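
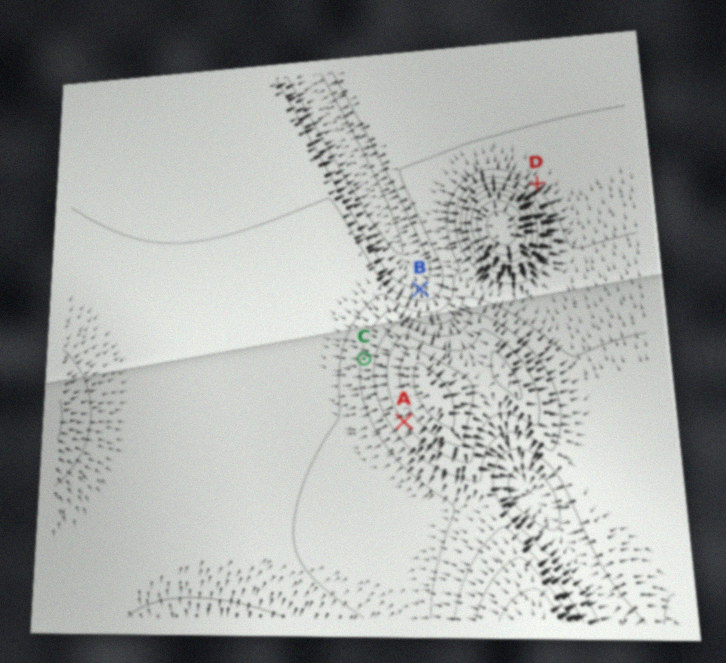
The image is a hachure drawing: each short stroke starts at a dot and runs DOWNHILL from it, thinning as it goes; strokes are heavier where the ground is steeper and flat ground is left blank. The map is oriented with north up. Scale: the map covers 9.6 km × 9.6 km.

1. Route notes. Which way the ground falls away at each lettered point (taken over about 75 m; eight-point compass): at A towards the SW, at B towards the N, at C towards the W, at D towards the NE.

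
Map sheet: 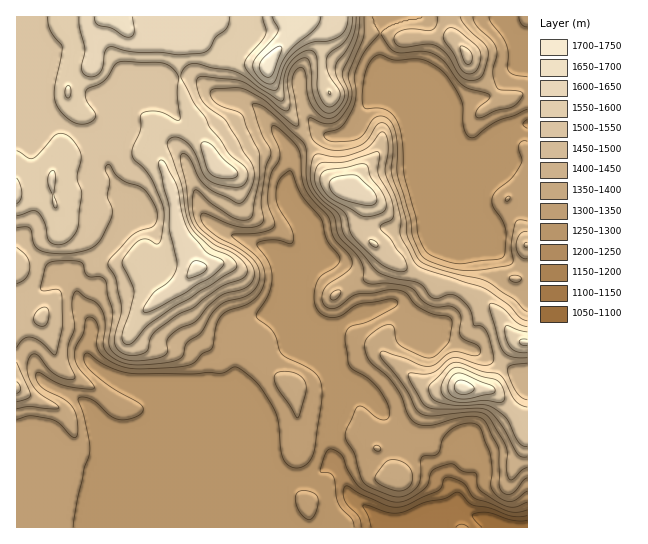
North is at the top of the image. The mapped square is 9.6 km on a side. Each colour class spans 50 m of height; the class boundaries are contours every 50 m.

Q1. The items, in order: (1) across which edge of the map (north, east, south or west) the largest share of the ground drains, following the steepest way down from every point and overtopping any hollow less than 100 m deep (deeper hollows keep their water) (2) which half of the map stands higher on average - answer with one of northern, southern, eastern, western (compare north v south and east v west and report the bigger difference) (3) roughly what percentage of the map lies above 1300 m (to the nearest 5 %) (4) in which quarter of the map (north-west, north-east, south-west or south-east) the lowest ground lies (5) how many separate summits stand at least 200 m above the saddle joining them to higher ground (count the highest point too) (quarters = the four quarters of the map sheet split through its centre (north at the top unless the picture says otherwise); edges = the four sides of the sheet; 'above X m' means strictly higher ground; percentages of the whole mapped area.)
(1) The largest share of the runoff leaves by the southern edge.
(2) The northern half stands higher on average than the southern half.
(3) Roughly 70 % of the ground is higher than 1300 m.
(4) The lowest point lies in the south-east quarter of the map.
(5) There are 2 summits with 200 m or more of prominence.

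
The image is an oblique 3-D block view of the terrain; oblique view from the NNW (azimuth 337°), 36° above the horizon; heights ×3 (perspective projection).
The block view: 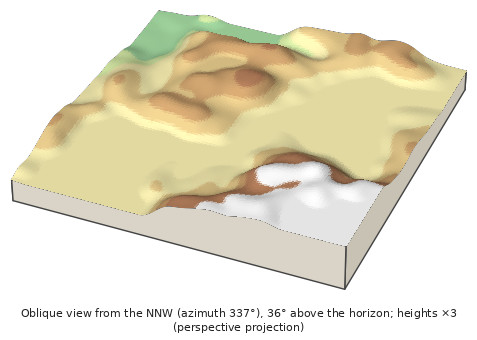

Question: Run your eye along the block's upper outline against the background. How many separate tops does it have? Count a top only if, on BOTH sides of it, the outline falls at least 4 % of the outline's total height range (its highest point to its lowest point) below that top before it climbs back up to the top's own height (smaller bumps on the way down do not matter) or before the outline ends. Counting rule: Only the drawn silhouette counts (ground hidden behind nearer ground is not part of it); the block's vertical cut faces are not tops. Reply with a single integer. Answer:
2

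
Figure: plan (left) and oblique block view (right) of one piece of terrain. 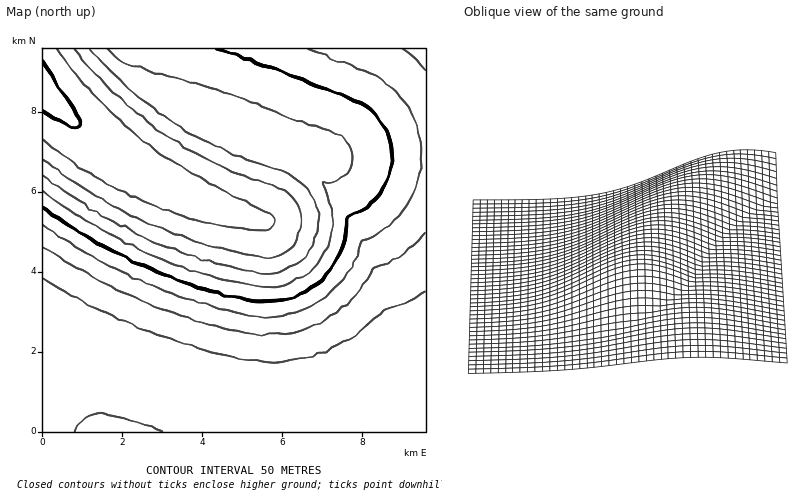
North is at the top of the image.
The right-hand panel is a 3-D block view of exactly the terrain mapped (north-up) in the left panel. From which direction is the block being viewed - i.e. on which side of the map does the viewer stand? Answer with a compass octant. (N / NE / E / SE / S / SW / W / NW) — E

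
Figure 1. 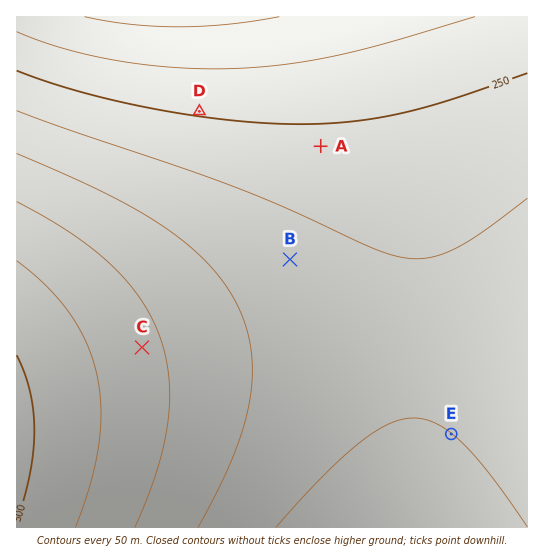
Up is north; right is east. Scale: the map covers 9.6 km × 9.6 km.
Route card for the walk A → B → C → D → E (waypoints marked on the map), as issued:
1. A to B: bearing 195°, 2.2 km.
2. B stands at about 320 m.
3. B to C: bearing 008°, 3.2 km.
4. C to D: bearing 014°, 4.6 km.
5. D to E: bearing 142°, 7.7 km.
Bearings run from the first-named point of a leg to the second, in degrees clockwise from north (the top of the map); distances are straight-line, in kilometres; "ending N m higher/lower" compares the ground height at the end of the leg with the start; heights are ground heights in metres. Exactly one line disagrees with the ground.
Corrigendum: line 3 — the bearing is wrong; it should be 239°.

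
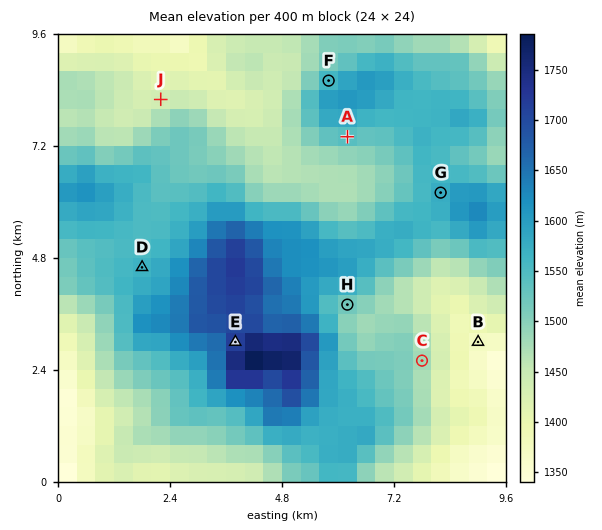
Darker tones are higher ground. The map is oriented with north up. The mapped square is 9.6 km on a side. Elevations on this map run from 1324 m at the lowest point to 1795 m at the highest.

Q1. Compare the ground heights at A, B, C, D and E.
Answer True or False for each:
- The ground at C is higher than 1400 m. True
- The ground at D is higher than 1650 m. False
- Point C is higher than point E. False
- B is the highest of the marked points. False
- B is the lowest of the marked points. True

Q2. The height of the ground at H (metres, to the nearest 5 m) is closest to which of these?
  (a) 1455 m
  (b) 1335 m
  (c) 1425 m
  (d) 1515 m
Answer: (d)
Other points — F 1560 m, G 1575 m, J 1435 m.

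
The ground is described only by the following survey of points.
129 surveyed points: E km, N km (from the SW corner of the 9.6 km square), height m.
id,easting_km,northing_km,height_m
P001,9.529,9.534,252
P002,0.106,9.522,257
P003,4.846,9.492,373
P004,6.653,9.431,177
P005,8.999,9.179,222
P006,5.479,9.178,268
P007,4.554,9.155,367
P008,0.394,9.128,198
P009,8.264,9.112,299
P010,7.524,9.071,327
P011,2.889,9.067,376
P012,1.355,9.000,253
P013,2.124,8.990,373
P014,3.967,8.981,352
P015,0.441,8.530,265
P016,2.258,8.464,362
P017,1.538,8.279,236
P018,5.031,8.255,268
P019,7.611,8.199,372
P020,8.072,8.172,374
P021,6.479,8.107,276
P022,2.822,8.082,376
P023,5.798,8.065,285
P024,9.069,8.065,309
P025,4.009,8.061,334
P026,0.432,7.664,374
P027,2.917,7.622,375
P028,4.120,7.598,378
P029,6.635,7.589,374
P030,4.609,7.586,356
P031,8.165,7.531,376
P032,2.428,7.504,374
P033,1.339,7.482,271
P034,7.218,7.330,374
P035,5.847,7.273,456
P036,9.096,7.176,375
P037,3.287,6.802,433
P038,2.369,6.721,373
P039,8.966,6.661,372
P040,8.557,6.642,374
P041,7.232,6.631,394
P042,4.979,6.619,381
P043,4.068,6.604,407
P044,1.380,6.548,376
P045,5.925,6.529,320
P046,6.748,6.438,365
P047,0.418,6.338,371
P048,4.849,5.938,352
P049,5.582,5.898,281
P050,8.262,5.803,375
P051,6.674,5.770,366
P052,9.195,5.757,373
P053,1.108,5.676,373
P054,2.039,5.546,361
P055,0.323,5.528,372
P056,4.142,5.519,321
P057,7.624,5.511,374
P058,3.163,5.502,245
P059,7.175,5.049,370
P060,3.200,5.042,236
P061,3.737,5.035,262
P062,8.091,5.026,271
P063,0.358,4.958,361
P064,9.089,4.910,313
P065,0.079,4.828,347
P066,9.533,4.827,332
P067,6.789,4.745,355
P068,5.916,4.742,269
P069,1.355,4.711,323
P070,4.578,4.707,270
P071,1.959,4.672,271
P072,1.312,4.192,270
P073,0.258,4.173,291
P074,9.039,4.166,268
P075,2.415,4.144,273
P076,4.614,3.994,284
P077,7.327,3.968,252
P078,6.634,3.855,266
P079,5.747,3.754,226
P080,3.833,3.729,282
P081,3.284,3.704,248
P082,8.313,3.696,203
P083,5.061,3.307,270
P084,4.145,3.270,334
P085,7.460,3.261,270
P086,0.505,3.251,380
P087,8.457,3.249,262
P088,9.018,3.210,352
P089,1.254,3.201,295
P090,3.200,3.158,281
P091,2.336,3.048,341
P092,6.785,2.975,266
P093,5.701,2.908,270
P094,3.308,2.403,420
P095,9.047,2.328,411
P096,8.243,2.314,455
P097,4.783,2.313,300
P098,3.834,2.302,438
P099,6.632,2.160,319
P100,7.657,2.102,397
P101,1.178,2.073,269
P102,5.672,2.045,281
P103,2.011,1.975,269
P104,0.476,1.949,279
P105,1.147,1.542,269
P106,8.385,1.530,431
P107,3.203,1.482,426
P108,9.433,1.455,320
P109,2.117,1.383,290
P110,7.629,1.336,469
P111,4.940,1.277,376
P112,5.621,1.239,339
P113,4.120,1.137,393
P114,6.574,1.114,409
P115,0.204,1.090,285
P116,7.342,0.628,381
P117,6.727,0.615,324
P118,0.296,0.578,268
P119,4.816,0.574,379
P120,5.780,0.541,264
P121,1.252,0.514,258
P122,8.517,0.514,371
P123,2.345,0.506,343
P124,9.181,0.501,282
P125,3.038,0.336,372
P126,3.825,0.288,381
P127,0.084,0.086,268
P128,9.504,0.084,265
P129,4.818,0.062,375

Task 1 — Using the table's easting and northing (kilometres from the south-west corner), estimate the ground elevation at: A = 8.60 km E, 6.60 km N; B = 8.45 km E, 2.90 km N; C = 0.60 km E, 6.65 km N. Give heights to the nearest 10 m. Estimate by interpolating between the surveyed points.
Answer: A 370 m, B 320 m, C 370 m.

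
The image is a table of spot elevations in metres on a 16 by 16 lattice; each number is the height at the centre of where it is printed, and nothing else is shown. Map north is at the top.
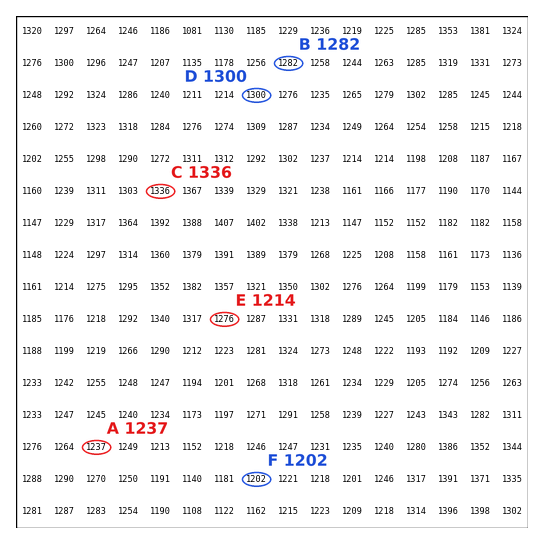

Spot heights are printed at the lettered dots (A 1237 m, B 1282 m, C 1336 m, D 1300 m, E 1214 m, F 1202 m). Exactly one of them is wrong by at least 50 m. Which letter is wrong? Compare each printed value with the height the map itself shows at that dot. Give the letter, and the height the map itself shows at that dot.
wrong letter E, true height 1276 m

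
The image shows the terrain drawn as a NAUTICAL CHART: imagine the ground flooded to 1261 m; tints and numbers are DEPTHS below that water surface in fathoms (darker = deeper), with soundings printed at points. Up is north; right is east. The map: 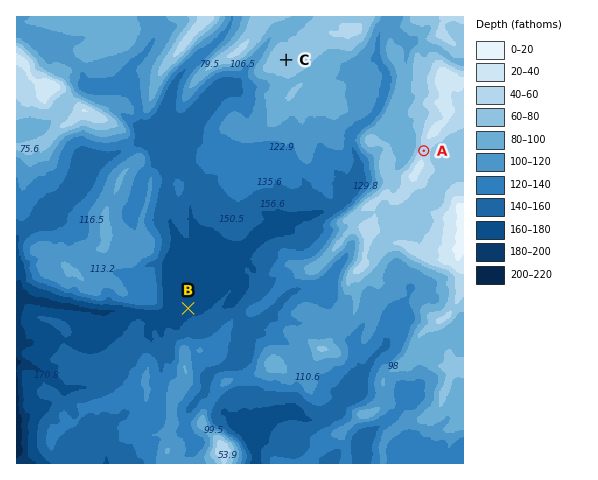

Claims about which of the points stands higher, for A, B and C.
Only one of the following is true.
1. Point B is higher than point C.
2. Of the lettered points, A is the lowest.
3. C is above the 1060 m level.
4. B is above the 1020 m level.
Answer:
3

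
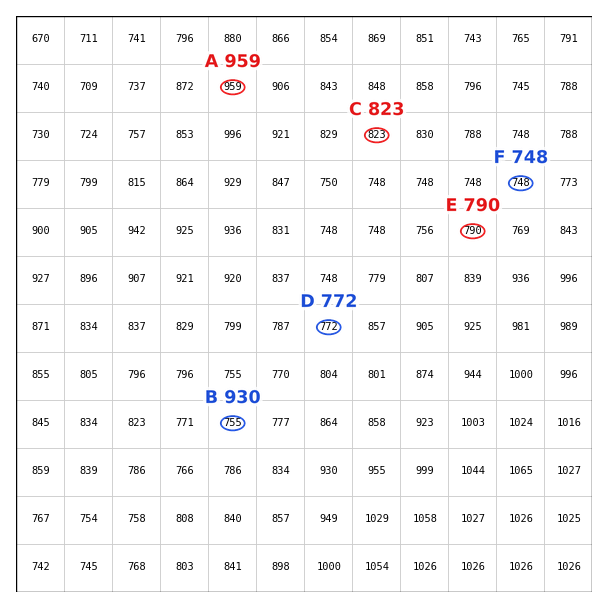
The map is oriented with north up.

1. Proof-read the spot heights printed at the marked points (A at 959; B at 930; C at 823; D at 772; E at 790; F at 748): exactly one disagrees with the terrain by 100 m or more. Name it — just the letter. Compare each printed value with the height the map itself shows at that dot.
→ B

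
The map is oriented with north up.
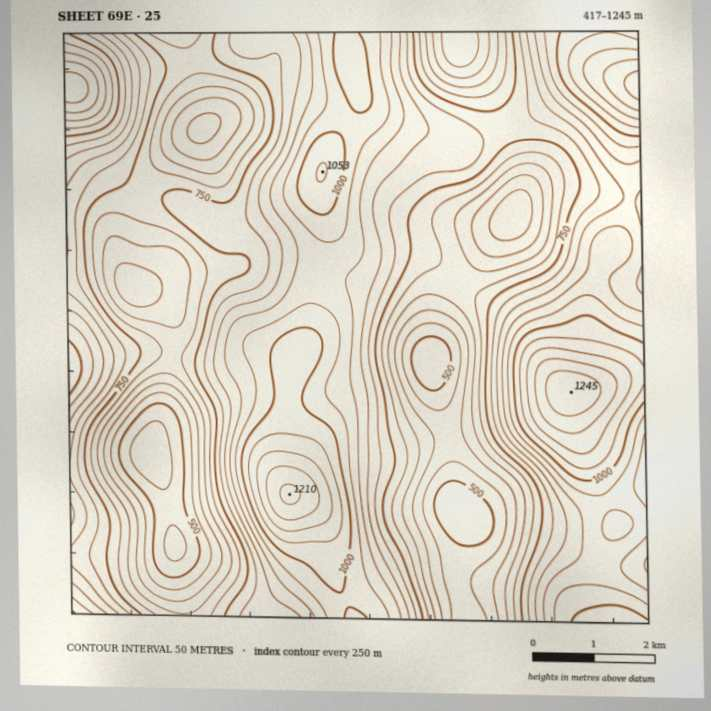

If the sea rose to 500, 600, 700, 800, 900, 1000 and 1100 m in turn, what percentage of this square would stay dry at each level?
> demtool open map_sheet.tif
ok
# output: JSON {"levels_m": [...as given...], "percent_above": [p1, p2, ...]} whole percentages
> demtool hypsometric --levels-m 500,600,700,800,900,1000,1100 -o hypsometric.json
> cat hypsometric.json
{"levels_m": [500, 600, 700, 800, 900, 1000, 1100], "percent_above": [96, 86, 71, 52, 34, 15, 5]}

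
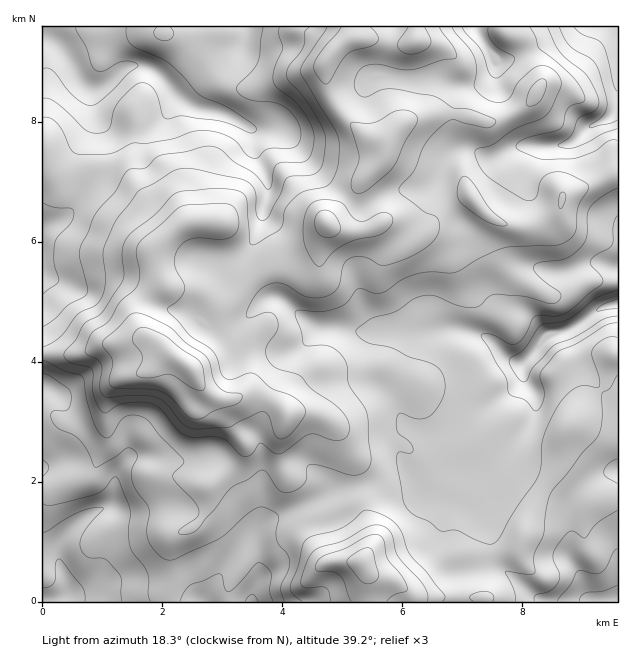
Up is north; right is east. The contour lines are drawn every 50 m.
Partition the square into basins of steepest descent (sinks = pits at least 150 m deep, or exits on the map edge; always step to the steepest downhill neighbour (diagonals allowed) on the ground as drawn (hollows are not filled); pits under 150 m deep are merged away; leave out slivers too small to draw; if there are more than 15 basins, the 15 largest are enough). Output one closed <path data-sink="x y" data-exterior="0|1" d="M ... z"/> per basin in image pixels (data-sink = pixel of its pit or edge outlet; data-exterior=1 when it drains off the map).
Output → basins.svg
<path data-sink="617 304" data-exterior="1" d="M617 173l-7 0-23 13-22 8-5 17-12 10-12 5-19 1-14-3-16-9-17-19-4 0-20 10-11 11-6 11-11 11-6 3-6-2-21-16-5 0-12 6-28 0-12-6-8 20-9 10-15 6-22 3-23 15-22 22-8 4-8-1 3 6-2 18-12 22-12 17 10 19 8 9 9 4 15 2 16-6 9 1 17 6 9 6 4 7 9-2 17 1 15 6 6 5 18 30 5 23 1 27 14 30 0 10-9 17 3 9 4 4 36 13 4-1 26-23 15-7 49-2 15-3 4-4 13-39 26-45 6-31 21-29 21-19 6-26 2-4 4 0z"/><path data-sink="43 37" data-exterior="1" d="M352 26l-310 1 1 327 36 0 22-8 24-2 18-6 3-2-5-5-3-10 2-14 7-12 16-11 10 4 20 2 10 4 12 10 6 0 12-6 18-20 17-12 10-4 24-4 14-9 10-18 1-9 24-24 11-17 18-18 6-16-3-5-12-4-13-8-19-19-12-23-1-25 17-21 9-5z"/><path data-sink="43 601" data-exterior="1" d="M146 336l-21 8-24 2-22 8-37 1 0 246 325 1 1-28-5-13 7-12 2-15-14-30-1-27-5-23-18-30-6-5-15-6-17-1-9 2-2-5-11-8-17-6-9-1-16 6-20-4-12-11-10-19z"/><path data-sink="617 27" data-exterior="1" d="M617 26l-264 0-1 11-9 5-17 21 1 25 12 23 19 19 13 8 12 4 3 5-6 16-18 18-11 17-24 25 4 4 9 3 28 0 12-6 5 0 16 14 11 4 6-3 11-11 6-11 11-11 20-10 4 0 17 19 16 9 24 3 18-5 8-4 7-7 5-17 22-8 23-13 8-1z"/><path data-sink="617 601" data-exterior="1" d="M617 354l-3 0-2 4-6 26-21 19-21 29-6 31-26 45-13 39-4 4-15 3-49 2-15 7-26 23-9 0 2 2 10 8 6 2 65 0 1 4 133-1z"/>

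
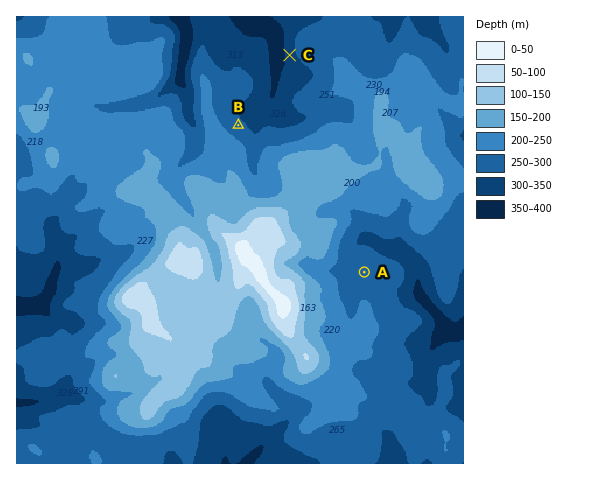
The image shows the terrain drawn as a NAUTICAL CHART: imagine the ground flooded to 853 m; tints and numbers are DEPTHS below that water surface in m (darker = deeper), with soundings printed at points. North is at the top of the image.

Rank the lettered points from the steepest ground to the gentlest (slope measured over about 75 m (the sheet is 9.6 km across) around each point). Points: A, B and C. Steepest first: C B A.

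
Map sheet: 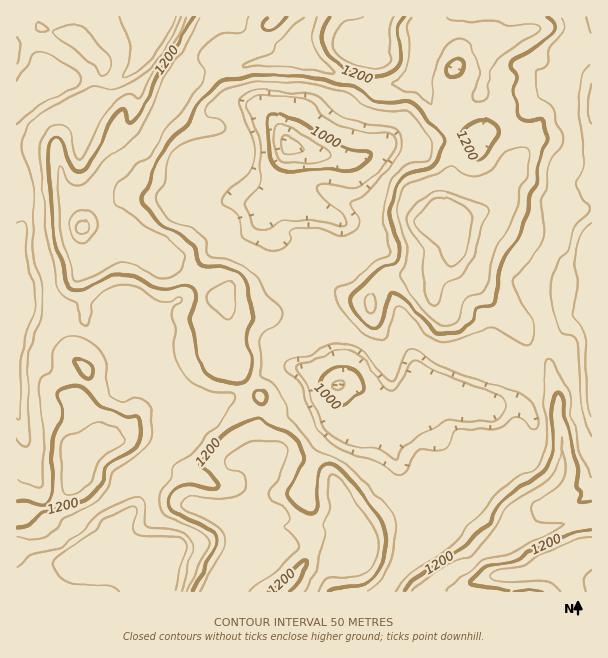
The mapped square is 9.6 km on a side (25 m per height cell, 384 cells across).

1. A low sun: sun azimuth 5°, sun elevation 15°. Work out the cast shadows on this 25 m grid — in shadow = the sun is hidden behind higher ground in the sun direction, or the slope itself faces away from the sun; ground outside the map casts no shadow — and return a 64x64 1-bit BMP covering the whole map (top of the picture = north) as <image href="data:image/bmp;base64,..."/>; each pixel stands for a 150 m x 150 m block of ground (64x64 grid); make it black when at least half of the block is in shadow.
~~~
<image width="64" height="64" href="data:image/bmp;base64,Qk0+AgAAAAAAAD4AAAAoAAAAQAAAAEAAAAABAAEAAAAAAAACAAATCwAAEwsAAAIAAAAAAAAA////AAAAAAAAAAAAHwAAAAAAAAADAD4AAAAAAAAAH4AMAAAAAAAP4B4AYAAAAAD4BwP8AAAAAD+BA/wAAAAADwBB/AAAAAAABnBwAAAAAAAHvAAAAAAAAAGMAAAAAAAAAAAAAAAAAAAAAAAAAAAAAAAwAAAAAAAAADgAAAAAAAAAGAAAAAAAAAAAAAAAAAAAAAAAAAAAAAAAAAAAAAAAAAAAAAAAAAAAAAAAAAAAAAAAAAAAAEAcAAAAAYAAwP4AAAABgAHD8AAAAAABg4fAAAAAAAP/DgAAAAAAAf4IAAAAAAAAPAOAAAAAAAADB8AAAAAAAAMOQAAAAAAAAhwAAAAAAAAAGAAAAwGAAAAwAAAHx+AAAAAAAAD/IAAAAAAAADwAAAAAAAAAAAAAAAAAAAAAAAAAAAAAAwAAAAAAAAABAAAAAAwAAAAAAAAAAAAAAAAAAAAAAAAAAAAAAAAAAAAAAAAAAAAAAAAAAAAAAAAAAAAAAAAAAAAAAAAAAAAAAAAAAAAAAAAAAAAAAAAAAAAAAAPgAAAAAAAAB4fAAAAAAAAPH8YAAAAAAB/4jAAAAAAAP+H4AAAAAAx/8/gAAAAAB//+AAAAAAAB//gAAAAAAAD/4AAAAAAAAAAAAAAAAAAAAAAAAQAAAAAAAAAAAAAAAAAAAAAwAAAAAAAAAAAAAAAAAAAAAA=="/>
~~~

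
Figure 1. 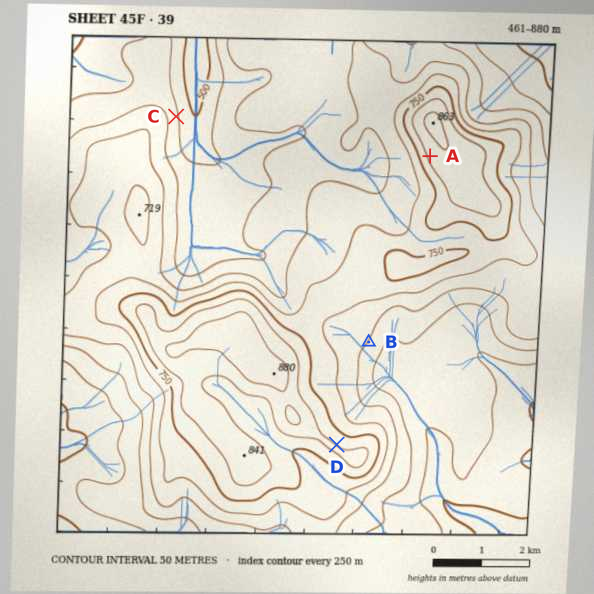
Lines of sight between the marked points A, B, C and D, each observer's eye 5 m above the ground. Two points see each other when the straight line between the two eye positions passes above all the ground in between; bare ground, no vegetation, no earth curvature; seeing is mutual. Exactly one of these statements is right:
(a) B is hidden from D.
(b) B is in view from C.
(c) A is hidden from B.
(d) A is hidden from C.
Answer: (c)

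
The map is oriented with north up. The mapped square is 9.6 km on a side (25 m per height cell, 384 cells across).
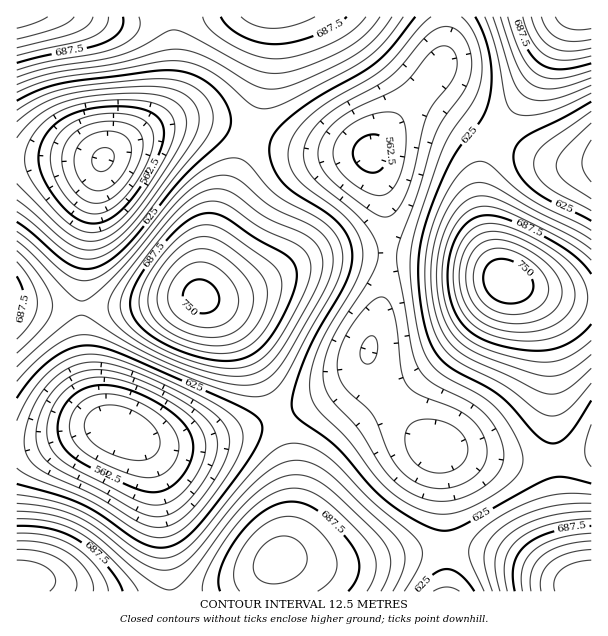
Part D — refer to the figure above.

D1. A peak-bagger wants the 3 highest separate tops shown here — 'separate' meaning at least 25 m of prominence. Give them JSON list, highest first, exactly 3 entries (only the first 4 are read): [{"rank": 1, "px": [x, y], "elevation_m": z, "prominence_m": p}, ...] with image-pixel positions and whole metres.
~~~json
[{"rank": 1, "px": [506, 281], "elevation_m": 761, "prominence_m": 251}, {"rank": 2, "px": [200, 297], "elevation_m": 755, "prominence_m": 133}, {"rank": 3, "px": [278, 560], "elevation_m": 718, "prominence_m": 55}]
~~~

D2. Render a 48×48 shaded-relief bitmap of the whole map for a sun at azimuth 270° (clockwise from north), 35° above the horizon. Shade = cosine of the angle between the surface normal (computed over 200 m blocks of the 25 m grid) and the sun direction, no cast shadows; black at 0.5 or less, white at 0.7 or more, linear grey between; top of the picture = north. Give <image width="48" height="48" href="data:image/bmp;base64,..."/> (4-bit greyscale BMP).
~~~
<image width="48" height="48" href="data:image/bmp;base64,Qk32BAAAAAAAAHYAAAAoAAAAMAAAADAAAAABAAQAAAAAAIAEAAATCwAAEwsAABAAAAAAAAAAAAAAABEREQAiIiIAMzMzAERERABVVVUAZmZmAHd3dwCIiIgAmZmZAKqqqgC7u7sAzMzMAN3d3QDu7u4A////AFVEMyIiNFZ4iIdmVUREMiIiNXiru7qXZlVEMiIiNGeJmYdmVUREMyIjRWiau6mHdlVDMhESNGeJmYh2VURDMyIjRWiaqqmHdlVDMhESNGiZqph2VURDMzMzRWeJmZiHZlVDMhESNWiaqph2VUQzMzM0RWeImYh3ZlVDMhEiNWiaqqmHZUMzMzM0RWeIiId2ZlVDMiIjRXiaqqmHZUMzIiM0VWd4iHd2ZlRDMiIjRXiaqqmHZUMyIiM0VWd3d3dmZURDMyM0RniaqqmHZUMyIiM0Vmd3d3dmVUQzMzM0VniaqqmHZUMyIiM0Vmd4h3dlVTMzMzRFVniZqpmHZUQyIiM0VneIiHdlRCIiIzRVZ4iZmZmHZUQzIjM0VneIiHdlRCIiI0RWZ4iZmZiHZUQzMzNEVneIiIdlQxERI0VWeImZmYh2ZUQzMzRFVneIiIdlMxERI0VneImZmId2VEQ0RERVZneIiIdkMxERI0VniImZiHZlRDM0RFVWZneIiHdkMxERI0VniJmYh2ZUMzM0RWZmd3eIiHdkMxESI1Z4iJmIdmVDIiI0VWd3d3eIh3ZUMyIiNFZ4iZiHdlQyIRI0VneIiIiHd3ZUMyIjNGeImZiHZUMhEREjRniZmZiHd2ZUMyIjRWeJmZh3ZUMhAAEjRniaqpmHdmVUMyIzRWiZmZh2VDIRAAASRXiqu6mYdlVEMyIzRniaqph2VDIRAAASNXirzLqYdlRDMyIzRniaqph2QzIhEAABJGirzMuodUQzIiIjRniquph1QzIiEQABJGis3cuoZUMiIiIjRXiru6h1QzMyIhAAE1is3dyoZTMiIhEiRXiru6h1QzMzMiEAE1es3dyoZDIiEREiNWiru6l1QzMzMyERE1eb3duoZDIiIRESNGiry6l2QzNEQzIRE0ebzcuXUyIiIiESNGirzLmGQzNERDIhI1ebzLqGQyIiIiISJGirzLqGVDM0RDIiI1eau7mGQyIiMyIRI1ebzLqGVDM0RDMiNFeau6l1QyIzMyIhI1ebzMqXVDMzMzMiNGeaqphlMyMzMyIhI1ebzMuXZUMzMzMzRWiaqpdkMzM0RCIhI1eavMuYZUQzMzMzRWiaqYdkMzM0RCIhI0aKu7uodlQzMyIzRXiaqYdkQzNERCIiI0aJq7qphlVDMiIzRXiZmYdlRDREMyIiI0Z4mqqph2VEMyIzRXiJmYdlVERDMyIiI0VniaqZiHZUMyIzRWeImIh2ZVRDMyIiM0VneJmZiHZUQzMzRVZ4iIiHdlVDMyIjNEVWZ4iIiHdlQzMzRFVneIiIh2VEMyMzREVVZneIiHdlRDMzNERWZ4iZmHZUMzM0RERFVWd4iHdlVEMzMzNFZ4maqYdlQzM0RERERVZ3iHdmVEQzMyM0VnmqqphlRERERERERFZnd3dmVURDMiIjRnmru6l2VEREREQzRFZnd3dmVURDMiIiRXmru6mGVURERDMzNFZ3d3dlVURDMiESNXmry7qHZUREQzMzNFZ4iHdlVURDMiESNXiry7qHZg=="/>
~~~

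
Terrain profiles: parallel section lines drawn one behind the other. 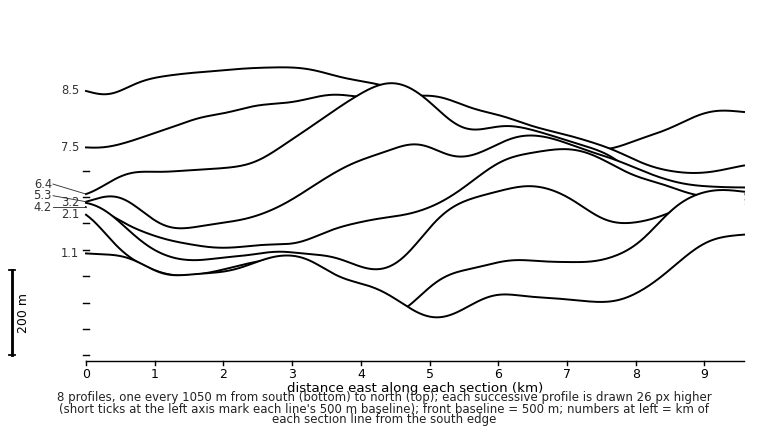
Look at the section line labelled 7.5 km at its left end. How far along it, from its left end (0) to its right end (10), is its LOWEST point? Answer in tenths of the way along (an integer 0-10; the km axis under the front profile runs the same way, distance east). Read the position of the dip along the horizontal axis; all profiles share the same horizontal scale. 9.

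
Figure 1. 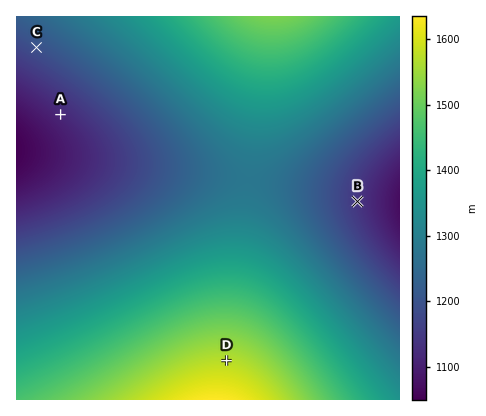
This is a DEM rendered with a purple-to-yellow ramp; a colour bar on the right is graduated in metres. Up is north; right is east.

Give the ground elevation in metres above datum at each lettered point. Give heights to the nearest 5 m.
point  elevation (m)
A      1115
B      1140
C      1195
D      1570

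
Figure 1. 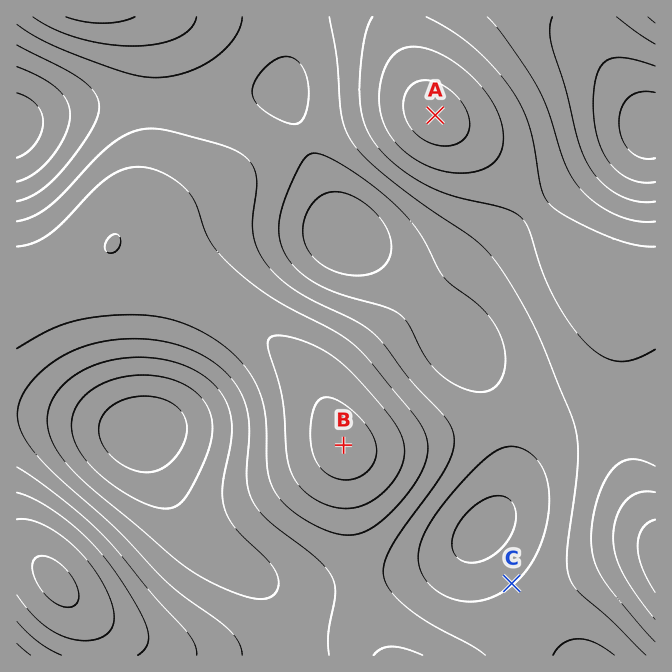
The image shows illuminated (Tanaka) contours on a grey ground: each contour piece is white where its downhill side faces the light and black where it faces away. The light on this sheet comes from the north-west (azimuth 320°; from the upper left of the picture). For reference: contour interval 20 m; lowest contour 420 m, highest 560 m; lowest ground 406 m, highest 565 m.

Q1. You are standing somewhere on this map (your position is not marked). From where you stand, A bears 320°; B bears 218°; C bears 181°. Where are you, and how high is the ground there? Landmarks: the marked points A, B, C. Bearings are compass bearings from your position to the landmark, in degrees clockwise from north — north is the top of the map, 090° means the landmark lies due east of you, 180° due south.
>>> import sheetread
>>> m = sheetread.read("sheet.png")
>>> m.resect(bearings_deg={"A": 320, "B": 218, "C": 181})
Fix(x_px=520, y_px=218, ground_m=500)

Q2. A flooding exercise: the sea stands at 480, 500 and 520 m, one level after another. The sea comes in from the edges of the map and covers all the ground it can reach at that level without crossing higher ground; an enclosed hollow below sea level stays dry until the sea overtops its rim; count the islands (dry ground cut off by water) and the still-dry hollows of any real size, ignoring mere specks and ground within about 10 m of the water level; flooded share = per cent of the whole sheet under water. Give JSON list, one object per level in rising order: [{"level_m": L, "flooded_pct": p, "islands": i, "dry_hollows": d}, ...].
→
[{"level_m": 480, "flooded_pct": 48, "islands": 0, "dry_hollows": 0}, {"level_m": 500, "flooded_pct": 69, "islands": 0, "dry_hollows": 0}, {"level_m": 520, "flooded_pct": 89, "islands": 2, "dry_hollows": 0}]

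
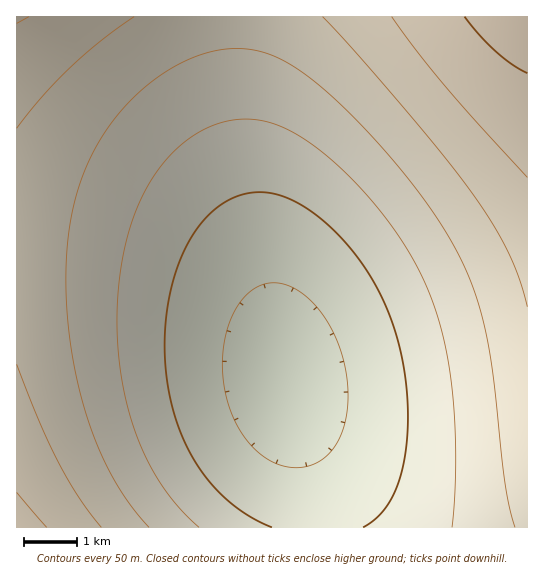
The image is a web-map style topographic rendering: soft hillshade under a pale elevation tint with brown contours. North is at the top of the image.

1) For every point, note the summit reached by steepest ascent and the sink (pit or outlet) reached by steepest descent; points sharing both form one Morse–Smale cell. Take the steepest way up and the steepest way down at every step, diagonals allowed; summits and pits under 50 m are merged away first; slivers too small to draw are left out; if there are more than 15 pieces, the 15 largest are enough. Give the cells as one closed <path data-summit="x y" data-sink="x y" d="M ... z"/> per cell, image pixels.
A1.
<path data-summit="527 17" data-sink="283 379" d="M527 16l-290 1 0 81 8 79 26 122 14 91 27 93 5 45 211-1z"/><path data-summit="17 527" data-sink="283 379" d="M41 240l-25 1 0 286 299 1 0-29-8-38-18-55-9-48-5-16-14-23-19-19-15-11-50-24-67-17z"/><path data-summit="17 17" data-sink="283 379" d="M237 16l-221 1 0 222 58 4 36 5 51 12 36 13 34 19 30 27 14 23 4 15-3-28-25-122-10-60-4-49z"/>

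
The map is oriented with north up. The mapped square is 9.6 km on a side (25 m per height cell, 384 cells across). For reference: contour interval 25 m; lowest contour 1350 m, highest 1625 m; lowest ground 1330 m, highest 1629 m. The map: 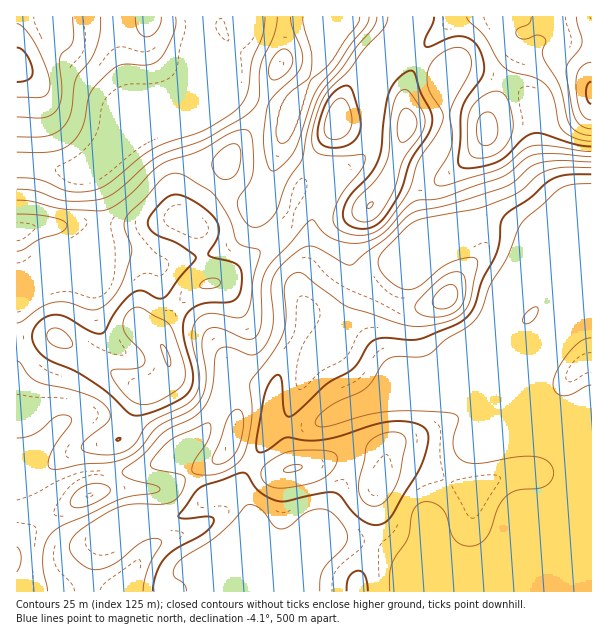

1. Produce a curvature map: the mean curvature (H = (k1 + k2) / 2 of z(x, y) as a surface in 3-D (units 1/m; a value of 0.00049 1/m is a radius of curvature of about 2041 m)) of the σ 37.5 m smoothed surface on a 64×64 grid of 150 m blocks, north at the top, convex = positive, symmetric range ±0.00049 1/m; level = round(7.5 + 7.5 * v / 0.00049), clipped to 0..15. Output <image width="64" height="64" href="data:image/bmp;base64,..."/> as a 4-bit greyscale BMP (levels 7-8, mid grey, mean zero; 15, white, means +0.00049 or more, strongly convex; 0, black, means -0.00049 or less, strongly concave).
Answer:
<image width="64" height="64" href="data:image/bmp;base64,Qk12CAAAAAAAAHYAAAAoAAAAQAAAAEAAAAABAAQAAAAAAAAIAAATCwAAEwsAABAAAAAAAAAAAAAAABEREQAiIiIAMzMzAERERABVVVUAZmZmAHd3dwCIiIgAmZmZAKqqqgC7u7sAzMzMAN3d3QDu7u4A////AJiHiIiJmrtzN6hneHd4d4dXiJqph2Z4d3d3d3d3iJh2mHd4iHiKvJQ2lnd4d3eHh1eJqqmGZnd3d3d3d2eJmHapdmeHd3istjNVd4h3d4iHZomaqYZld3d2Z3d3eImId6l2Z3d2Z5zJQzJ3eHd4h4d1eImZh3Zndmd3Znd4mYd3qXZWdmZni+yXVBR3d3d3d3dGeIiId3ZniIiHd3iYh3eZhlVVVER63ty6ghd3d2Znd3Rmd3iId3eJmYd3eJiHd5mYdVRDdjOKvN7rUWd2eXV3dFZ3eIh2Z4mZh3d4iHd3d4mYZUEndjNFe+7HJnSahldUZ3iIh2ZniZmHZneId3d3eKupdAASISM0i9yDNYmGVEV4mZh1VWZ4mYdmd3d3h3d3e+7KdCJGh1Mlm6ZFeHZVVnmrqWVFZ3iZh2Zmd2eHdWdX3//szN3tlRE1ZVeIdmZWebzKdVZ3iJmXZmd3Z3eZdVN77+7u/+63QhEkermIiHZorNuGZ4iJmqmHeJh2d4mZUyNWZmeJqpmIYxOe/bqqhlaL3JdniIiZqpmaqoZ3d4mnQQEQASI0Z87qQ43/7dyoVWnMl3d4h4iZqqu6hnd3aKunZmVCAnd1r/+UN73d3bl1Z5qXd3d3Z3iZmqmGd3d2i93d7shQR3Yp7+YAWJq7upd4mph3d2ZWZneIiGZ3ZmVoq97//YQEd0Kf+AMlZWeaqqq8upiHZlVVZmZmZ3eIdlZnib3slTEUYW77BHVkI1eKq83cuZh2Zmd2Zmd3d5mHZVVVZ5l2RFMRTP0yd4UyJFZ4m7uqmYh3Z3d3d3d3mYdmVUM1eId3d0E6/mF3qFQzNEVWd4iJmZiHZ3d2ZneIdmZVQzWKu6mqcyfecXa6hlVERERFVmeJmZh3d2d2VWd2ZmZVaL3tusyUJJuCZauYdmZmVVRFVneImYh2eZhlZ3d3d3ebzu273rYjaZRFm6h3d4dmZ3d2ZmZ4iHd5u4V4iId3ibu7qaztpjN4ljWKqIiIiHZmZnd3d3d3dnm8pmeHd3ibuoZWruyGQkenNHmYiImIZmZnZnd3d3d3V6y4Vnd3iaqXQzbP2WVDR6hDaZmZmYdlVnh3Z3d3d3dVerpGiZqqqGQzWe6mNERYumNXmZmZh2VniHZXd3d3d3Voqles3LqGVFec7YQ0RXrLdUaImZh2ZneIZURnd2d2ZleJaM78qGVXm7zKdDNGnNuWVXiJiHZneIdTMzV2iZhmV4hYvtuGZnrdyql0M1ebupdVZ4iHd3iJmHZURFeauoZniEabuXZmeu6neYUzWJqph2V2eId3iZqrvLlURom7l2Z3NGiIdlVozZVZqFV5qph3VXV3d3iaqr3//oRFZ5uoZ3Z0Rnd2VEarhFi7mJq6l2ZVVnd3iaqpm///lDRleal2d3dkVlVURYl1V6zczLqGREVnd4iaqoZXz/+UM2ZYmYZ3d3d3d3dGiYZWi83cunVDRXiImaqYURSM/qYzR2aJhnd3d3d3d0aIh2Vnmru6l1M1eIiZmHQmQFnNyWVFdnmWd2V3d3d3V4iHZVZmeKqpdURnd4h2QXd2BZvMp1R3aId4ljZ3d3dXd3dlZmVWeau4VEZmZmUwV3dyJpzKZVd3d3ioUzRnd1d2d2Z4iHVWi9yFRWZmZlMGd3djScuFR3d3d8qZmFV3Z3eIh4mrqGVp3rdWiIeJhSBnd3dlq4ZVd3d4zM3cqHd4mqqZqry6dUasuGebvN7IQgE1ZmZ5hlVXd3eqvd3MuYmqqqu7u7l1NHqoZXrf/+lTRDISNWdmZlV3d4mZiau5mZmZq7qZh1MiWblkR7//+mRoh2ZmZmZmZVd3mZdVZ3d4iHiqqYdmVDRZunQ1jP/9dHq6h3dmd4dmVWaZh0MzRGeIiJqXZWd3VFi8lkNorf+kWtyXd3eJmHVERGZlRDM0VniZqoZVeal1R7ymYkVp78Qnzbl2Z4iHZUNERFVVZ2RFaJu7h2eKuoVGnKVTIzW/5QN825d3h2ZVRERFVWZmd1RGisypmau6hUR6liIzIn/3Aje9ypmGRFZVZlVmZ3ZndURXmqq7zcqFM1iYZVUxTPowUGve3KdEZ2Z4Z3eHd3d3ZERWeJrP7IYxJq3Ll0Eq/oECGN/uyGaJiKqImZh3d3d2VERERp3tpiMDr//ZYSn/2BAGzu25iaqqzZmZmYdnd3d2VDMzWLy5NSB+//thKP/8YAbO25iJmZvfiImph2d3d3d3dTI0estUYEv/+1AY//1yJ97al3Zlad9niqmGZnd3d3d3djNHvIFwGf/6MBj/2mIozcuWVkRH32ebuXZWZ3d3d3d3czWcoGIH7/kECf6mBRerupZVM0ffiKy4ZWZnd3d3d3d3NHzFBAW/+gcJ/pEnQomZhkRDR8+qvJZWZmZ3d3d3d3dDbPtQAWz8JyXeoGdxaIdmVUVoz8y6dWd3Zmd4iId3d0Rs/8cQB96EYJ2xZ3Ynd3d3d4nO3KdWeId2d4iHd3d3VFv/+zQBnuZVKsYndxZ4iZmZmazbhVeZh3d4mHdnd3d1WN/8NWBt/mU1yyJ2BompmYh2ecllaamHd3mpdlZ3eIZFrMsWcQnv5WKutAAmmqmIdlRouFV5qHd3iaqGVneJhTSbuAd3BJ36ZG7rhleaqYh2VWmXVoqXd3d4q6hmeJlmJZy1J3dgN8xnGMypiZmYh3dmi4ZXmoZnd3isuXeJmGc1nLNHd3MCjHdCiqqqqYd3d3ec"/>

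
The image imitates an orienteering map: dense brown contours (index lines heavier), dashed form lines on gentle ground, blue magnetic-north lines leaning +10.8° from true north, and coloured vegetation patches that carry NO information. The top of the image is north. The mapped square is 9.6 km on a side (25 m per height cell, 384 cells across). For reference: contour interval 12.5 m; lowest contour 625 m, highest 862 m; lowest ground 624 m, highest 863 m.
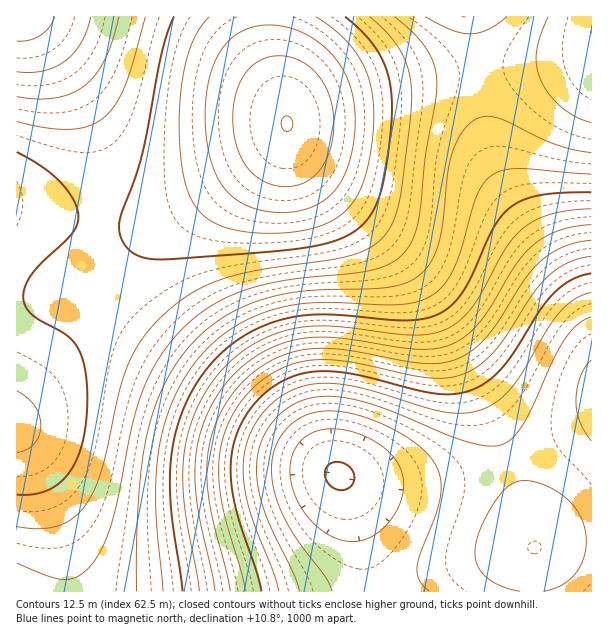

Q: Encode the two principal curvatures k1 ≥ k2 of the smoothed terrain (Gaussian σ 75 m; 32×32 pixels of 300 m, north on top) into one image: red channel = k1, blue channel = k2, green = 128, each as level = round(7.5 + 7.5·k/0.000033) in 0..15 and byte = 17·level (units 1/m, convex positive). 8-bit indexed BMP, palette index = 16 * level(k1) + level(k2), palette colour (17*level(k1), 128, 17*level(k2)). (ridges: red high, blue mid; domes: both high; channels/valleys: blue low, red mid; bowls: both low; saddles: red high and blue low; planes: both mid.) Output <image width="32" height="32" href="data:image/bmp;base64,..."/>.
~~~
<image width="32" height="32" href="data:image/bmp;base64,Qk02CAAAAAAAADYEAAAoAAAAIAAAACAAAAABAAgAAAAAAAAEAAATCwAAEwsAAAABAAAAAAAAAIAAABGAAAAigAAAM4AAAESAAABVgAAAZoAAAHeAAACIgAAAmYAAAKqAAAC7gAAAzIAAAN2AAADugAAA/4AAAACAEQARgBEAIoARADOAEQBEgBEAVYARAGaAEQB3gBEAiIARAJmAEQCqgBEAu4ARAMyAEQDdgBEA7oARAP+AEQAAgCIAEYAiACKAIgAzgCIARIAiAFWAIgBmgCIAd4AiAIiAIgCZgCIAqoAiALuAIgDMgCIA3YAiAO6AIgD/gCIAAIAzABGAMwAigDMAM4AzAESAMwBVgDMAZoAzAHeAMwCIgDMAmYAzAKqAMwC7gDMAzIAzAN2AMwDugDMA/4AzAACARAARgEQAIoBEADOARABEgEQAVYBEAGaARAB3gEQAiIBEAJmARACqgEQAu4BEAMyARADdgEQA7oBEAP+ARAAAgFUAEYBVACKAVQAzgFUARIBVAFWAVQBmgFUAd4BVAIiAVQCZgFUAqoBVALuAVQDMgFUA3YBVAO6AVQD/gFUAAIBmABGAZgAigGYAM4BmAESAZgBVgGYAZoBmAHeAZgCIgGYAmYBmAKqAZgC7gGYAzIBmAN2AZgDugGYA/4BmAACAdwARgHcAIoB3ADOAdwBEgHcAVYB3AGaAdwB3gHcAiIB3AJmAdwCqgHcAu4B3AMyAdwDdgHcA7oB3AP+AdwAAgIgAEYCIACKAiAAzgIgARICIAFWAiABmgIgAd4CIAIiAiACZgIgAqoCIALuAiADMgIgA3YCIAO6AiAD/gIgAAICZABGAmQAigJkAM4CZAESAmQBVgJkAZoCZAHeAmQCIgJkAmYCZAKqAmQC7gJkAzICZAN2AmQDugJkA/4CZAACAqgARgKoAIoCqADOAqgBEgKoAVYCqAGaAqgB3gKoAiICqAJmAqgCqgKoAu4CqAMyAqgDdgKoA7oCqAP+AqgAAgLsAEYC7ACKAuwAzgLsARIC7AFWAuwBmgLsAd4C7AIiAuwCZgLsAqoC7ALuAuwDMgLsA3YC7AO6AuwD/gLsAAIDMABGAzAAigMwAM4DMAESAzABVgMwAZoDMAHeAzACIgMwAmYDMAKqAzAC7gMwAzIDMAN2AzADugMwA/4DMAACA3QARgN0AIoDdADOA3QBEgN0AVYDdAGaA3QB3gN0AiIDdAJmA3QCqgN0Au4DdAMyA3QDdgN0A7oDdAP+A3QAAgO4AEYDuACKA7gAzgO4ARIDuAFWA7gBmgO4Ad4DuAIiA7gCZgO4AqoDuALuA7gDMgO4A3YDuAO6A7gD/gO4AAID/ABGA/wAigP8AM4D/AESA/wBVgP8AZoD/AHeA/wCIgP8AmYD/AKqA/wC7gP8AzID/AN2A/wDugP8A/4D/AJGis7TF1tfo6cnJyMbU0+Hg4fLz9PX29/j5+frr6+zto6O0xNXW5vfo2Li3tbSysLDBwsPU1dbX2Nna2tvb3NyktMXF1eXm9ufHtqaVk5GQkJChoqS1tre4ubq6y8vL27bGxtXl5eb25sallXRzcWBwcHGCg4WWl6ipqaq6usrKx8fX1ubm5uXlxaSEY1JAQEBAUVJjdIWWpqenuLm5ucnJ2NjX5+bm5dW0k3NSMSAgICAwQVJig5SkpbW2t7iouNra2dnY19bVxKOCYkEgAAAAABAwUGCBobKzs7S1pqen29vb2tnY1tXDooFgQBAAAAAAEDBQcJCwwMDBsrOklobczMvK2djW1cOigWBAIAAAAAAQMFCAoMDQ0MDBsqOEdsvLytnY1+bl1LKRcFAwEAAAACBAYICw0ODg0MGxooNkurrJ2Nfm5eXkw6KBYEAwIBAQIVFxosLy8vHh0bGRclKZqMfX1ub19eTTspFwYEAwMDAzU4S01PTz8+LRsYFhQYintsbV5fX19OPCoZFwYFBQUVN1pcb29vX048KhcVBAdoamtcXl9fX05NPCoZCAcHByhJa25/j49/bls5JhQDBldZWlxdXl9fX049LCoZGQgZOlxuf4+fr5+Nelc1EwIFRldZWlxtb29fT049PCsqKjtNXm+Pn6+/vquYdkQjAgVGV1hpamxub29fTz49PEtMTV5vb3+fr8/Mu5lnNRQDBkZXZ3h5e31uX09PTk1MW2xtb29vf4+fvcyse0knBQQHV1hoaHl6e21eT09OTl18jH5/b29vf42srHxcOxkHBghYWFhoaWlqXF1OTk5ebYytn39vb29te5uMXDwcGgkHCWlpaWlpaVpbTE1OXm6Nrb6vj39vbWtqems8LRwcGhkrampqaVlZWUpMTV5ufp6+z7+fj21sWlhZOiwcHRwsOkxsa2paWUlJOjtMXX6Ors/fz6+NfGpYRzgpGxwdLTxcbW1sW1pKSTk5OktsjZ6/z9/PvpyKaFc2FwgaGyw9XW2NbVxbS0o5OTk6Wnucrs/f39/Nq5l4VzYHCBkqO0xtjZtbW0tKOjk5OUlqi6y+z8/f38y7mnlYKAgIGSpLXHyNqkpKOjo6OTk5WXqLrL6/z8/OzbybekkpCQkaOktrfJyoOTkpKik5OUlpepudrr/Pz87NrIxrSysKCho7S2t7nKYnKCgpKTlJWXqLjJ2ur7/Pzs2tjW1MLAwMGztLa3ubpRYWJyg4SFl5ioyNnZ6vv7/Nza2Obk4tDQ0sPEtre4uTBBUWJ0dYaIqLjI2Onp6vvs3Nro5vTy8fDi09TGt7i5IDBBU2R2h5e4yNjY6enq6uvb2uj29PLw8PHz5NXGt8g="/>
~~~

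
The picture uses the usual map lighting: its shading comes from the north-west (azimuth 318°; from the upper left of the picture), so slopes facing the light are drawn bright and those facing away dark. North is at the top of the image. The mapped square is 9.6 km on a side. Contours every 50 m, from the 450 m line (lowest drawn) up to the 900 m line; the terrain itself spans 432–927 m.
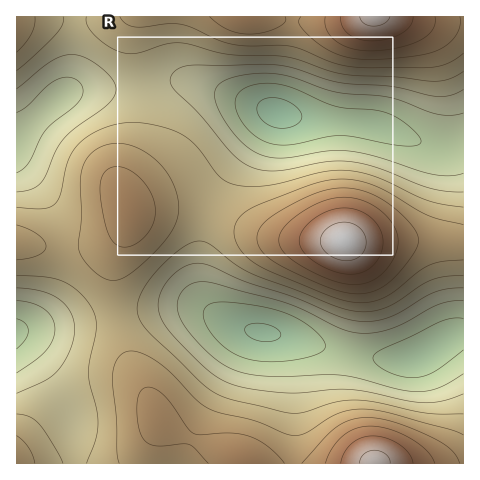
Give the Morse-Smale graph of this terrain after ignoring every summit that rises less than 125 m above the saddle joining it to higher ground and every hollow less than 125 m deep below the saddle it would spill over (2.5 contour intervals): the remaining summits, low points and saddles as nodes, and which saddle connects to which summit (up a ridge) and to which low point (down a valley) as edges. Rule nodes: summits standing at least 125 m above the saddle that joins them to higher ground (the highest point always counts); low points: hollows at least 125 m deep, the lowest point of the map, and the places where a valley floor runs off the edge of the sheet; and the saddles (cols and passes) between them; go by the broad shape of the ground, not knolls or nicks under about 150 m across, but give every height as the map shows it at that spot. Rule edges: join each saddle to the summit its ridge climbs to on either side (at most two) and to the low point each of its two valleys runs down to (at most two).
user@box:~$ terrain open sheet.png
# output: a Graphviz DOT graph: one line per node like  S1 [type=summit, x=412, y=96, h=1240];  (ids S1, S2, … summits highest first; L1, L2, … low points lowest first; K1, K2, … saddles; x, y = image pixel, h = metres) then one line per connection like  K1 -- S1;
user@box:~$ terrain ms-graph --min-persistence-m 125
graph terrain {
  S1 [type=summit, x=344, y=242, h=927];
  S2 [type=summit, x=375, y=462, h=914];
  S3 [type=summit, x=375, y=17, h=913];
  L1 [type=low, x=278, y=112, h=432];
  L2 [type=low, x=263, y=333, h=443];
  L3 [type=low, x=17, y=333, h=488];
  K1 [type=saddle, x=63, y=248, h=693];
  K2 [type=saddle, x=208, y=214, h=671];
  K3 [type=saddle, x=117, y=316, h=670];
  K4 [type=saddle, x=140, y=87, h=614];
  K1 -- S1;
  K1 -- L1;
  K1 -- L3;
  K2 -- S1;
  K2 -- L1;
  K2 -- L2;
  K3 -- S1;
  K3 -- S2;
  K3 -- L2;
  K3 -- L3;
  K4 -- S1;
  K4 -- S3;
  K4 -- L1;
}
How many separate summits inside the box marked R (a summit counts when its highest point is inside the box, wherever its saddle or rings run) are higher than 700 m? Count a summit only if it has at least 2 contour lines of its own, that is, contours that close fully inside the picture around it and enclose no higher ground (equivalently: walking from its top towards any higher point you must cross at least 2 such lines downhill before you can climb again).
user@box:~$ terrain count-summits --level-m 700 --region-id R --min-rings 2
2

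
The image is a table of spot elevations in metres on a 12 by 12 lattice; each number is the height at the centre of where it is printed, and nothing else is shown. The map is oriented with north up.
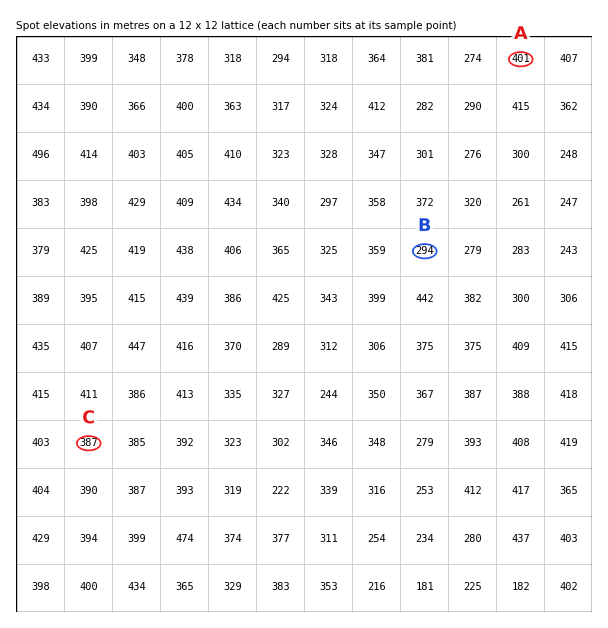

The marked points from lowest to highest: B C A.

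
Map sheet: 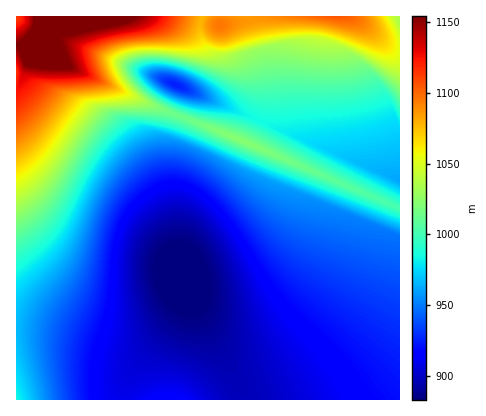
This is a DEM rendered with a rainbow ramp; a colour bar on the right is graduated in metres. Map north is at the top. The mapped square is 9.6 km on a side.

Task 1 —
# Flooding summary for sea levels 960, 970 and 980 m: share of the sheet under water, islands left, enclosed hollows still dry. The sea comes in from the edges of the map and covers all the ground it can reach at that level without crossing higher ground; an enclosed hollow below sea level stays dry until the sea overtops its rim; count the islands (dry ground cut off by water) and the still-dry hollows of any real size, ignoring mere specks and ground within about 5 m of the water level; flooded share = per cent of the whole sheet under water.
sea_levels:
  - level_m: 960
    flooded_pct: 52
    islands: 0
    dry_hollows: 1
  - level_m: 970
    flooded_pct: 56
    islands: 0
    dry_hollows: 1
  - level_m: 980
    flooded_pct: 60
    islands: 0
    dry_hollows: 1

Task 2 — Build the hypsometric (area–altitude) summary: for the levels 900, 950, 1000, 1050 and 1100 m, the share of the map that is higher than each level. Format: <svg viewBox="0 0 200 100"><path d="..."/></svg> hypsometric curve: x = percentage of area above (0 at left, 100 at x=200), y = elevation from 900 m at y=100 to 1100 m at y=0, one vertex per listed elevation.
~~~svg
<svg viewBox="0 0 200 100"><path d="M176 100l-73-25-47-25-27-25-17-25"/></svg>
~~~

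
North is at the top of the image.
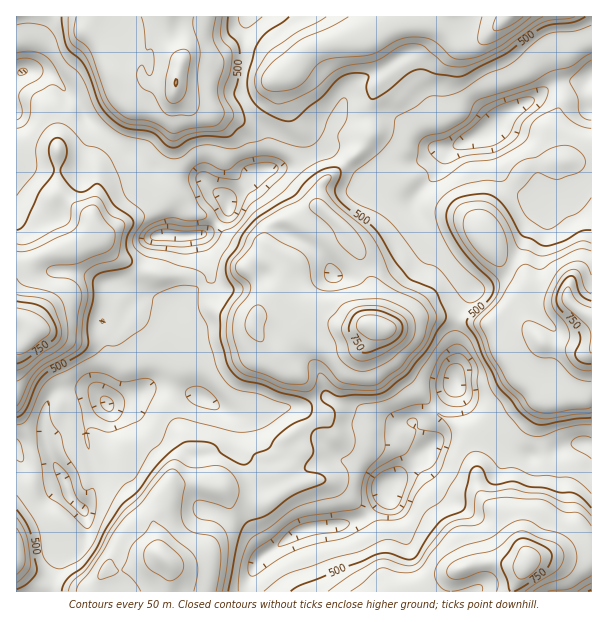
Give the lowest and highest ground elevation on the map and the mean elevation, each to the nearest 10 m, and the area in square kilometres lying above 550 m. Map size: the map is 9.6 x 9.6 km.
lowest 250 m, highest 830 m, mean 510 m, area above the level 33.2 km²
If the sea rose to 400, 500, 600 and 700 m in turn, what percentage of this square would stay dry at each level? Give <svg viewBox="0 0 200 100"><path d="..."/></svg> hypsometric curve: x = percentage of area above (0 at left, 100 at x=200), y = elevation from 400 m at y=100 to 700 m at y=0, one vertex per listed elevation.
<svg viewBox="0 0 200 100"><path d="M177 100l-85-33-37-34-46-33"/></svg>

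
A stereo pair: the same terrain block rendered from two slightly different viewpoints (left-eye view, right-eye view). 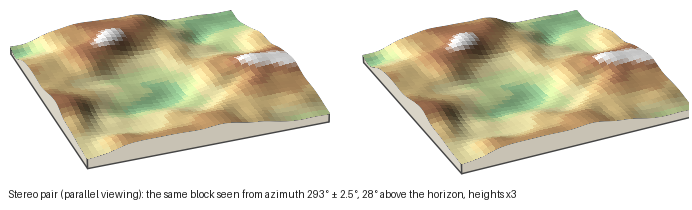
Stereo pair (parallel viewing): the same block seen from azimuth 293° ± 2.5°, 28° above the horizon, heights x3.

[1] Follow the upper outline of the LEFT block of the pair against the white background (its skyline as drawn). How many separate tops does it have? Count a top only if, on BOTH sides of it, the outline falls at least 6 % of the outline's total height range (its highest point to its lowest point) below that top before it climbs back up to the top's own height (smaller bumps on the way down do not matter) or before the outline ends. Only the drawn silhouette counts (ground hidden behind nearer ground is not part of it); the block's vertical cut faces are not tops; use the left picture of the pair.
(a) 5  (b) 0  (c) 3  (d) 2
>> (d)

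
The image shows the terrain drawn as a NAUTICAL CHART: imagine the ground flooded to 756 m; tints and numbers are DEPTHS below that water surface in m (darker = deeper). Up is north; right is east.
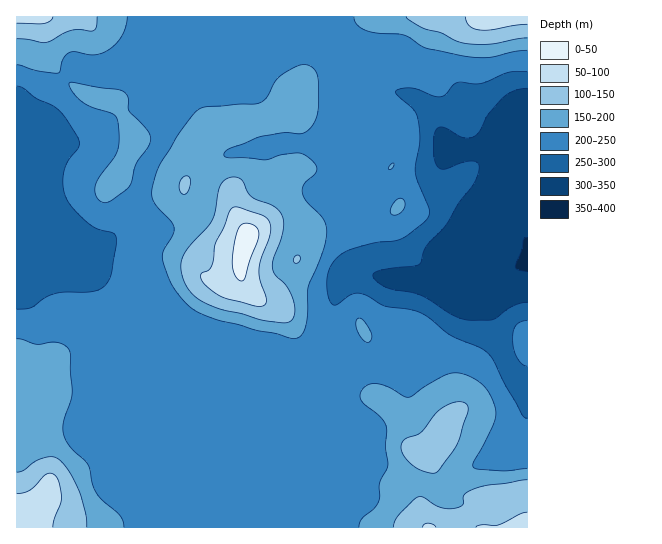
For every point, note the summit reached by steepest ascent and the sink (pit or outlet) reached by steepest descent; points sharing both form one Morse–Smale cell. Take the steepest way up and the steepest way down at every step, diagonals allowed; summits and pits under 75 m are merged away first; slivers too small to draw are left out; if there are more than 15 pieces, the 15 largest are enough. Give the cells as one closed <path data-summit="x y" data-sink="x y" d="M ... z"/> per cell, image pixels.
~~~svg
<path data-summit="247 239" data-sink="527 263" d="M311 35l-16 0-12 5-10 0-8 3-91 38-5 5 3 25-9 32-18 30-5 20-13 29-29 26-29 11-12 0 18 5 16 11 16 15 24 36 30 73 0 35-4 12 2 16 5 16 10 6 12 0 52-23 85-85 16-10 1-13-7-18-1-22 8-30 9-11 9-1 35 9 21 1 43 12 14 0 12-5 25 79 13 18 7 1 0-269-9 0-6 5-4 15-32 11-16 1-18-12-11-23-10-11-23-11-26-1-21-18-11-16-14-14-6-6z"/><path data-summit="49 489" data-sink="527 263" d="M21 252l-5 1 1 275 310-1 0-108-6-16 0-8 9-23-7 4-85 85-52 23-12 0-10-6-5-16-2-16 4-12 0-35-30-73-24-36-21-19-17-10-36-4z"/><path data-summit="527 527" data-sink="527 263" d="M358 271l-9 1-6 6-8 21-3 30 8 24 0 10-9 10-10 22 0 8 6 16 0 108 200 1 1-141-9-3-11-17-16-46-8-32-13 4-14 0-36-10-28-3z"/><path data-summit="35 17" data-sink="527 263" d="M318 16l-301 0-1 235 25 8 28 0 21-7 12-7 25-23 13-29 5-20 18-30 9-32-3-25 12-9 92-37 10 0 12-5 16 0 10 2z"/><path data-summit="482 17" data-sink="527 263" d="M527 16l-208 0 0 11 4 12 18 18 11 16 11 11 12 8 18-1 25 9 14 14 11 23 4 4 14 8 10 0 38-12 4-15 6-5 9-2z"/>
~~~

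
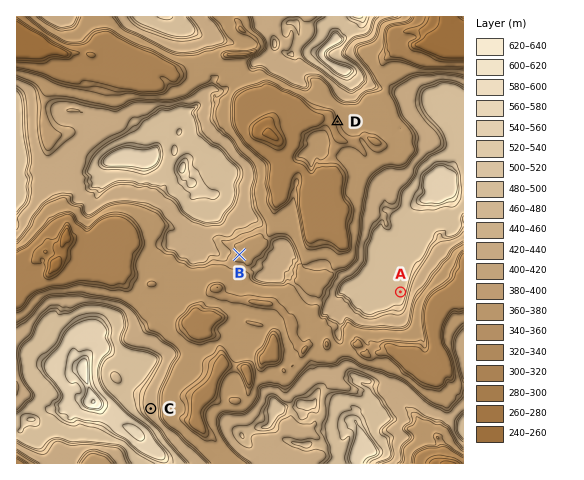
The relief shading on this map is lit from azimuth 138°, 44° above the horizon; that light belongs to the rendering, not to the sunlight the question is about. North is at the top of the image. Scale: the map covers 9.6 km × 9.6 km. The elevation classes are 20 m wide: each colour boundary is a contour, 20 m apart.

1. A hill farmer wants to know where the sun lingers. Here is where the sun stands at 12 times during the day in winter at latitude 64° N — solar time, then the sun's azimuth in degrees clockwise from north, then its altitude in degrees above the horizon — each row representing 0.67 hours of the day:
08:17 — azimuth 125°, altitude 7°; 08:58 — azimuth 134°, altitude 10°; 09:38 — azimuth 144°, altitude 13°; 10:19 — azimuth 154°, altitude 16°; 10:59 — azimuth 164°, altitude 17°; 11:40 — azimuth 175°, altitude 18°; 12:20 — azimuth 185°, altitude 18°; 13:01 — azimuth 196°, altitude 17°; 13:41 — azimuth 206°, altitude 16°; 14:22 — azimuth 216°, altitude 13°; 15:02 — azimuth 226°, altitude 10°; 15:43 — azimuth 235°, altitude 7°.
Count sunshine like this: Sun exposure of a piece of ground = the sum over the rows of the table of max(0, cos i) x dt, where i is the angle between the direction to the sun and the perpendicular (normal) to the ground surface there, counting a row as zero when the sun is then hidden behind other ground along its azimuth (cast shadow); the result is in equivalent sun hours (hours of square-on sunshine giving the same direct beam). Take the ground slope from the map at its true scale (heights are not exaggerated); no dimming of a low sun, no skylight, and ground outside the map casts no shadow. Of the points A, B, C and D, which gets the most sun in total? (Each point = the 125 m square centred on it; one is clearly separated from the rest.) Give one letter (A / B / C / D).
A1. D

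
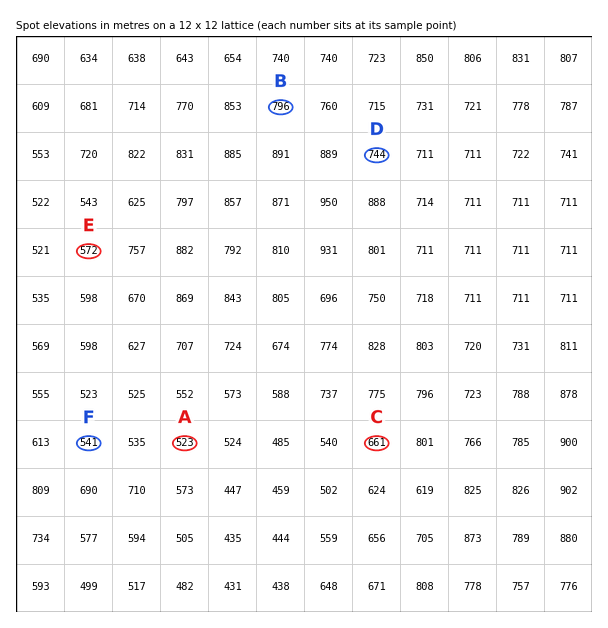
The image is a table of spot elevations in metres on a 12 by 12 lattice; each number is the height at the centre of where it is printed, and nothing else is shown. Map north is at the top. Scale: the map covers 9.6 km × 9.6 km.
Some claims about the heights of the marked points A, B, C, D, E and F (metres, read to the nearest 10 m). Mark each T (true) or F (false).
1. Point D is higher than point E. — T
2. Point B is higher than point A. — T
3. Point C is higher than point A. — T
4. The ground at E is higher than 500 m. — T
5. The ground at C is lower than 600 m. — F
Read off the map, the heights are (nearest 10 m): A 520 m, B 800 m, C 660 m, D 740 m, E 570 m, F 540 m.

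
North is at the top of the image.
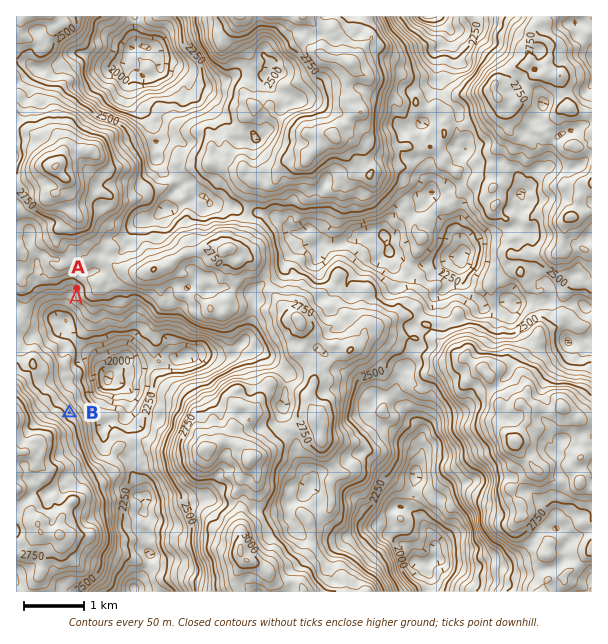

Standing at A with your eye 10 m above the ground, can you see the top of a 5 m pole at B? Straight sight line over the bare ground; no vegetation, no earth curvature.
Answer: yes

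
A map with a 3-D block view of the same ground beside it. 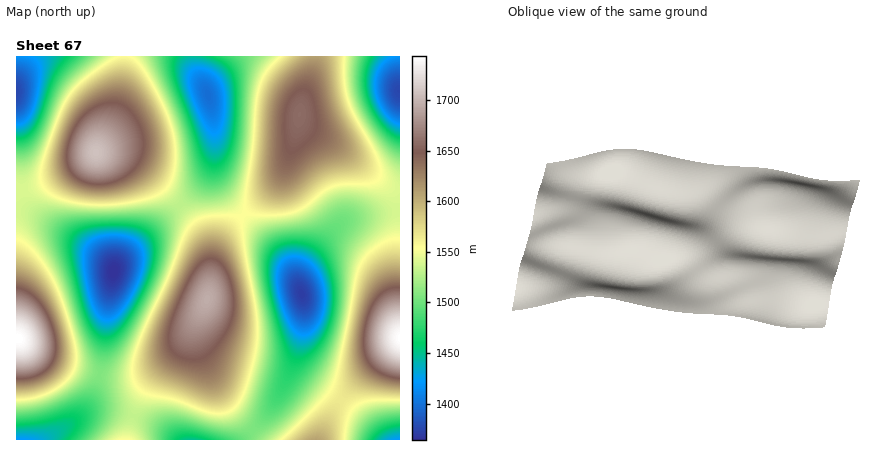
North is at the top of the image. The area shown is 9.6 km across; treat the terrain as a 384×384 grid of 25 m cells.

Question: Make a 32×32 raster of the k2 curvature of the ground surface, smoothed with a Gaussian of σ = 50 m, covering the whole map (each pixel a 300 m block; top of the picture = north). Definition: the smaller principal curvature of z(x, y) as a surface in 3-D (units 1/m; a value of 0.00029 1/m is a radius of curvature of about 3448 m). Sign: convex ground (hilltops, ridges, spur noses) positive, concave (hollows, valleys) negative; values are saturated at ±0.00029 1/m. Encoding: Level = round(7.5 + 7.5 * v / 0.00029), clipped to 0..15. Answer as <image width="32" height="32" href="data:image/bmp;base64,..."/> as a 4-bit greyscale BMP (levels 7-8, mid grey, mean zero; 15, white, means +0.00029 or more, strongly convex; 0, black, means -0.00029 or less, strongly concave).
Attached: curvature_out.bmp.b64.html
<image width="32" height="32" href="data:image/bmp;base64,Qk12AgAAAAAAAHYAAAAoAAAAIAAAACAAAAABAAQAAAAAAAACAAATCwAAEwsAABAAAAAAAAAAAAAAABEREQAiIiIAMzMzAERERABVVVUAZmZmAHd3dwCIiIgAmZmZAKqqqgC7u7sAzMzMAN3d3QDu7u4A////AEMhE0VVQxElZDIjZ3dlQzVTIRI0VEMiR3ZCEkd3ZUNFVTIRNVVENGmYZBE2dmVDRWZUIjV2VVZ5qYUhJHZkM0aIdjIkZ2Z3eJmXQhNnVERXqpdCI1Z3iHiIiFMiVlRFecuoUhFFeJmHd3hjIjRVV5vMuVIAJXiZh3d4dCEjRXm8zLliABR4mId3eHQgAkaKvLupcwADeIiIiIh1IAFGiruZiGMAA2iIiJmIdCABRoiZiHdkEAJXiImqmHQQAkVniHd3ZCABRniJqphjAAJFZ3d3dmQxATVniamHQQATRWZ3ZmZUMiEjV4mYdSABNEVnd2ZlQyMyEkV4h1MRI0RFZ3ZlUyIjMhI0Z3ZCEkVERWZmZUIRI0MiI1d2MiRlRERVVmUyI0VUMiNGdTNGh1RERVZ1MzV3dlQzRWQ0aJhlREVWZDRYmYdlQzRENXmpdVVVZ1M1erqYd2QzIkaJmXVWZmYiNpzKmIh1QhE2iZhlZ3ZkETesypiZh0EANoiIdniHUwBIq7qImpdBADZ3iHeJh0EASJqYiJmYQAA3d4iIiIdAAFiZiIiZmDAAR4iIh3d2MAFXiYiJmIYgAUeJmYdmZSACRomImYh1EAJHiZmYZVQQEjV4iIiHUwATRXmZmHZDECIjV3eHdTEBMzRYmIh2QyIyIjRmZlQgA0MiNoiHdkMz"/>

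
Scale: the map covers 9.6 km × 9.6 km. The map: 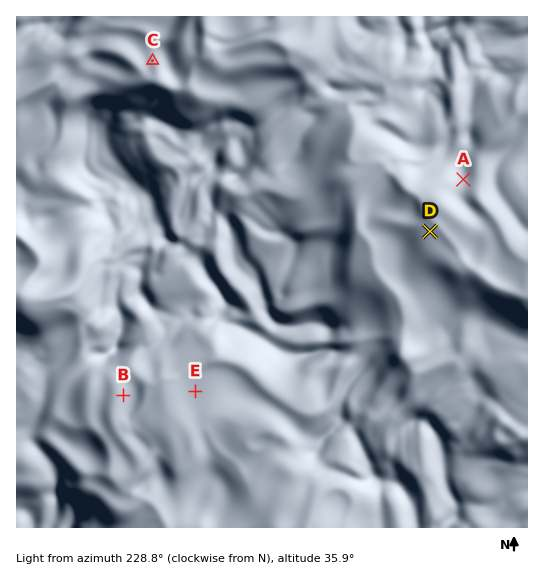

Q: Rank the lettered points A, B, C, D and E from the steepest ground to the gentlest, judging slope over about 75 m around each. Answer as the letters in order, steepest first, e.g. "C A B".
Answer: A C B D E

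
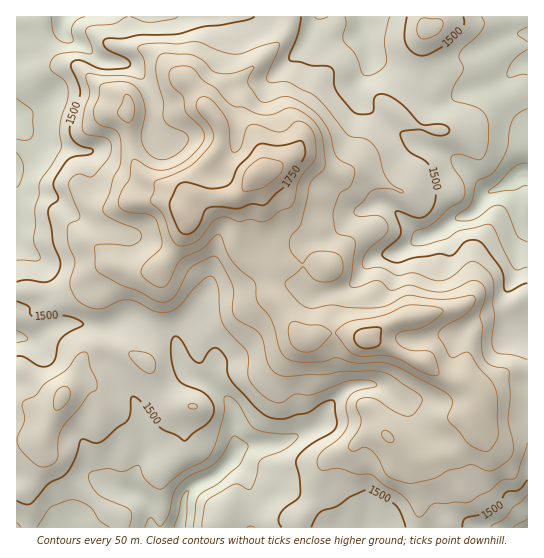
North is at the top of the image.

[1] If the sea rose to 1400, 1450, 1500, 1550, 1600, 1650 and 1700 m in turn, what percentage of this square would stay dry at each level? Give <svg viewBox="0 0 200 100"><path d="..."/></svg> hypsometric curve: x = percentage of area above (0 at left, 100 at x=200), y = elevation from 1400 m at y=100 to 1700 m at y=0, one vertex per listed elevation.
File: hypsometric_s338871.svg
<svg viewBox="0 0 200 100"><path d="M194 100l-23-17-38-16-43-17-30-17-28-16-19-17"/></svg>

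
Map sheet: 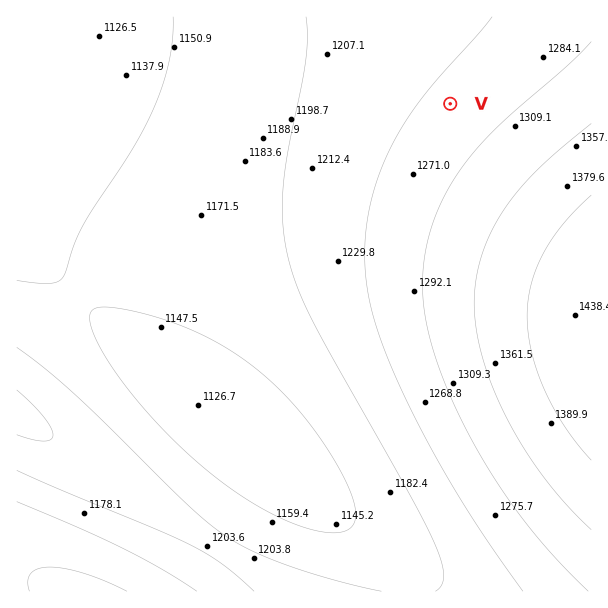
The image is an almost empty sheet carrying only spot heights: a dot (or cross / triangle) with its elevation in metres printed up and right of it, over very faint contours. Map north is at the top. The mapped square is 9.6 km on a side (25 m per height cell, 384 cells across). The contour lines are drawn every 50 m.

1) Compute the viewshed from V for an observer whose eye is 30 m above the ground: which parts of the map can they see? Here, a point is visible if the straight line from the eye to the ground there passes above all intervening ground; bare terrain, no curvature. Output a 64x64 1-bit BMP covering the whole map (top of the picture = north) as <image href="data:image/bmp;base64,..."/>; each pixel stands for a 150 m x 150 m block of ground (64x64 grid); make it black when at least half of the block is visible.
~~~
<image width="64" height="64" href="data:image/bmp;base64,Qk0+AgAAAAAAAD4AAAAoAAAAQAAAAEAAAAABAAEAAAAAAAACAAATCwAAEwsAAAIAAAAAAAAA////AAAAAAAAAAAAAAAAAAAAAAAAAAAAAAAAAAAAAAAAAACAAAAAAAAAA4AAAAAAAAAHgAAAAAAAAB8AAAAAAAAAPwAAAAAAAAD+AAAAAAAAAfwAAAAAAAAH/AAAAAAAAA/4AAAAAAAAP/gAAAAAAAB/8AAAAAAAAf/gAAAAAAAD/+AAAAAAAA//wAAAAAAAH//AAAAAAAB//8AAAAAAAP//gAAAAAAA//+AAAAAAAD//4AAAAAAAP//gAAAAAAA//+AAAAAAAD//4AAAAAAAP//wAAAAAAA///gAAAAAAD//+AAAAAAAP//8AAAAAAA///4AAAAAAD///wAAAAAAP///gAAAAAA////AAAAAAD///+AAAAAAP///8AAAAP8////4AAAH//////wAAB///////gAAf///////AAH////////AA////////+AP////////+H//////////////////////////////////////////////////////////////////////////////////////////////////////////////////////////////////////////////////////////////////////////////////////////////////////////////////////////////////////////////w=="/>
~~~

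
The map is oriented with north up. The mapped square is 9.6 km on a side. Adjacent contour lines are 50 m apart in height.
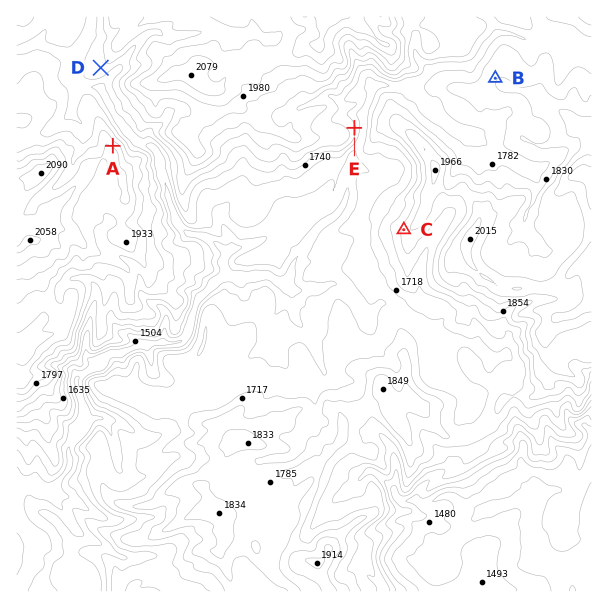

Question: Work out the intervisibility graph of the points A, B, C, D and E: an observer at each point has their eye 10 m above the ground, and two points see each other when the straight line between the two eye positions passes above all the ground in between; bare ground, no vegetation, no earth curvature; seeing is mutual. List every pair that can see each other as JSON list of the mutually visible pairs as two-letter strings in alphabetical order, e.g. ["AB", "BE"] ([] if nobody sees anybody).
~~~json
["AC", "AD", "CE"]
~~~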